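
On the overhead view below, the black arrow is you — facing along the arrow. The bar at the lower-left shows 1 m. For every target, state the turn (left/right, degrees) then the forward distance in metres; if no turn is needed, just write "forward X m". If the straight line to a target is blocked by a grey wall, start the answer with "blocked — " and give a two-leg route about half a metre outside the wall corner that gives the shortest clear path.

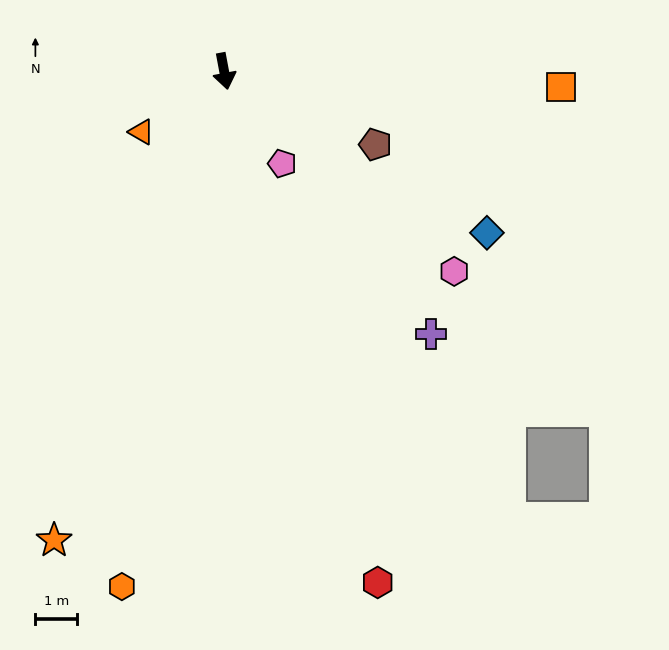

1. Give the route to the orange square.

turn left 77°, forward 8.1 m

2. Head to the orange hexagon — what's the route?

turn right 22°, forward 12.6 m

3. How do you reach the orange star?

turn right 31°, forward 12.0 m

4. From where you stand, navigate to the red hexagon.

turn left 6°, forward 12.8 m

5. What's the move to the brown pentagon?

turn left 54°, forward 4.0 m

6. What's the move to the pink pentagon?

turn left 22°, forward 2.6 m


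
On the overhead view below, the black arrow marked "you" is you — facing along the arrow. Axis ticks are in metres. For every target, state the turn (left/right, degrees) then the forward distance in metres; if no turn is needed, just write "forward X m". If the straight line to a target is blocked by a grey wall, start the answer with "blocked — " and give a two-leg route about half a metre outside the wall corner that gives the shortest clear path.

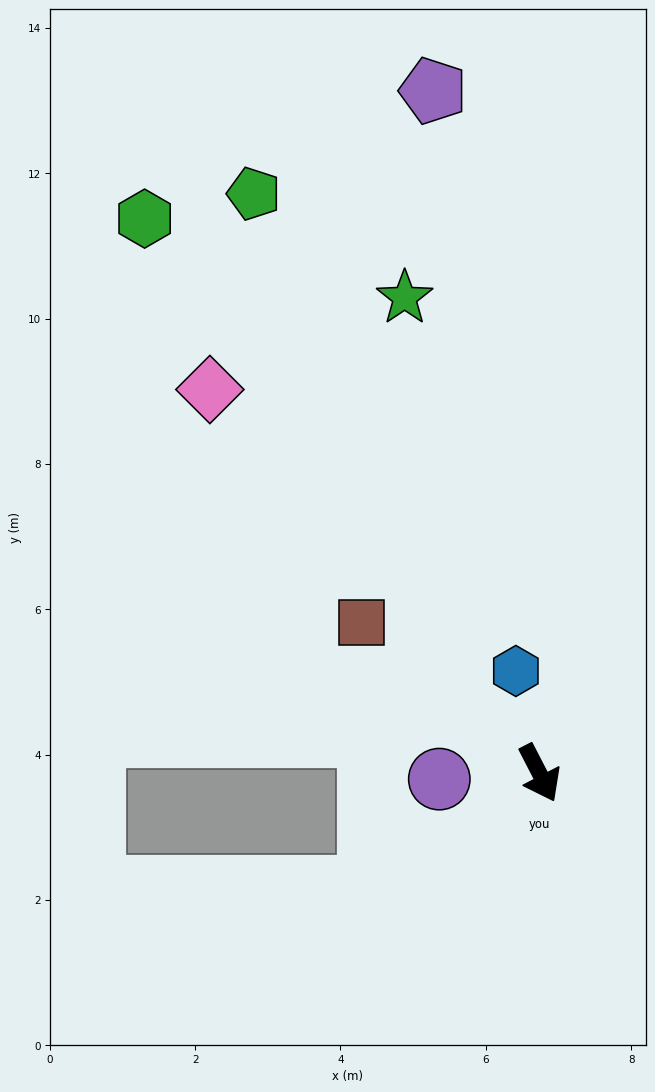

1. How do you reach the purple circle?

turn right 114°, forward 1.4 m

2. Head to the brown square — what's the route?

turn right 158°, forward 3.2 m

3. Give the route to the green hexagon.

turn right 172°, forward 9.4 m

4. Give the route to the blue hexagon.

turn left 166°, forward 1.4 m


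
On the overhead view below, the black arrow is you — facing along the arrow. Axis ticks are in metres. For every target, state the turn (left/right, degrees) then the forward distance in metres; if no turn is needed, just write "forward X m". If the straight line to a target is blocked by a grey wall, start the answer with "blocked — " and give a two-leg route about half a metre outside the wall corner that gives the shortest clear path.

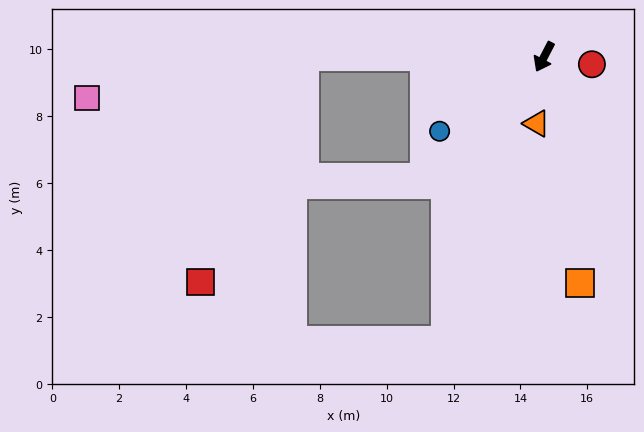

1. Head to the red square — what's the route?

blocked — turn right 62°, forward 7.1 m, then turn left 64°, forward 7.4 m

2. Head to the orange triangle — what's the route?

turn left 21°, forward 2.0 m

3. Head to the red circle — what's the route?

turn left 109°, forward 1.4 m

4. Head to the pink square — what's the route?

blocked — turn right 62°, forward 7.1 m, then turn left 10°, forward 6.6 m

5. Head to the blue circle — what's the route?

turn right 27°, forward 3.8 m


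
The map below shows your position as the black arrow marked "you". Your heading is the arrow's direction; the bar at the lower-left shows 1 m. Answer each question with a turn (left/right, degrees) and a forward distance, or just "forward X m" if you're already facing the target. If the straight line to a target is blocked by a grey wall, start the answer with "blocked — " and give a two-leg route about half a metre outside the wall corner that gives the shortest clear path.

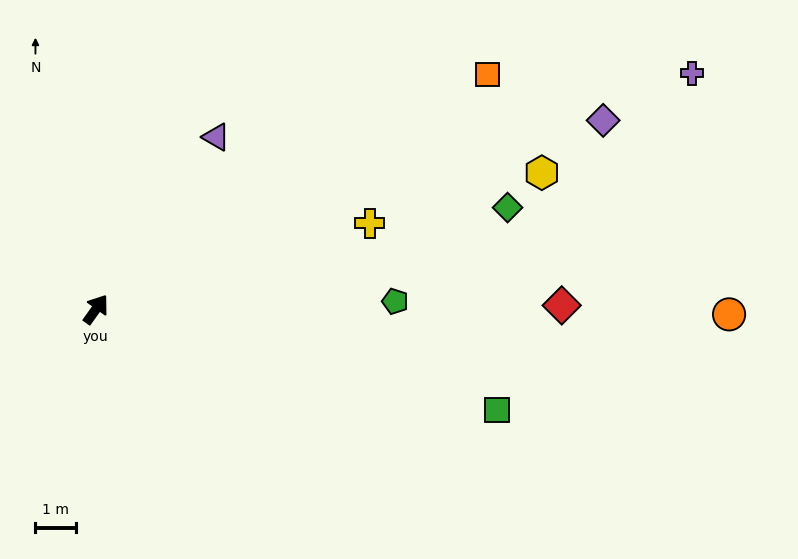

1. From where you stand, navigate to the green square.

turn right 69°, forward 10.2 m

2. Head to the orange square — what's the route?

turn right 24°, forward 11.3 m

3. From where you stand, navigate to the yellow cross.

turn right 37°, forward 7.1 m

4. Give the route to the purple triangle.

forward 5.2 m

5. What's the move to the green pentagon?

turn right 53°, forward 7.4 m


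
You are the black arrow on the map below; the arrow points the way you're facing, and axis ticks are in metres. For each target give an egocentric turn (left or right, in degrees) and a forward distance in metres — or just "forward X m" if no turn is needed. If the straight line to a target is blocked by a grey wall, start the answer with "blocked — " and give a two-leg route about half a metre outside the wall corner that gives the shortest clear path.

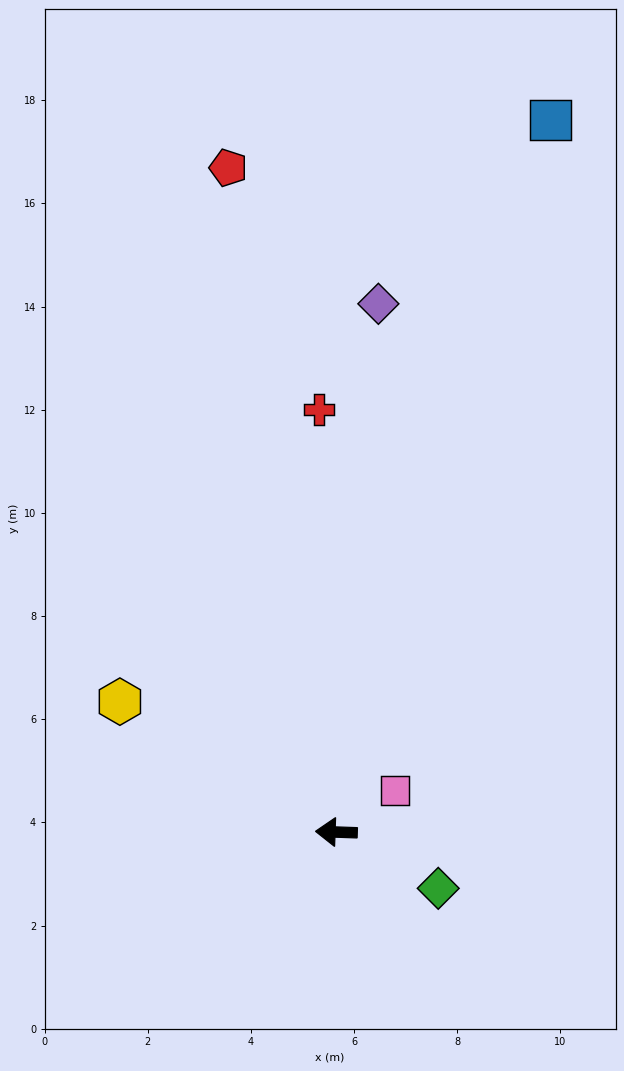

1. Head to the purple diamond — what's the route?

turn right 93°, forward 10.3 m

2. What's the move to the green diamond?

turn left 153°, forward 2.3 m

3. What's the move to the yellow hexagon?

turn right 29°, forward 4.9 m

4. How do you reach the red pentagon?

turn right 79°, forward 13.0 m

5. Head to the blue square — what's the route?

turn right 105°, forward 14.4 m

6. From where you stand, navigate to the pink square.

turn right 143°, forward 1.4 m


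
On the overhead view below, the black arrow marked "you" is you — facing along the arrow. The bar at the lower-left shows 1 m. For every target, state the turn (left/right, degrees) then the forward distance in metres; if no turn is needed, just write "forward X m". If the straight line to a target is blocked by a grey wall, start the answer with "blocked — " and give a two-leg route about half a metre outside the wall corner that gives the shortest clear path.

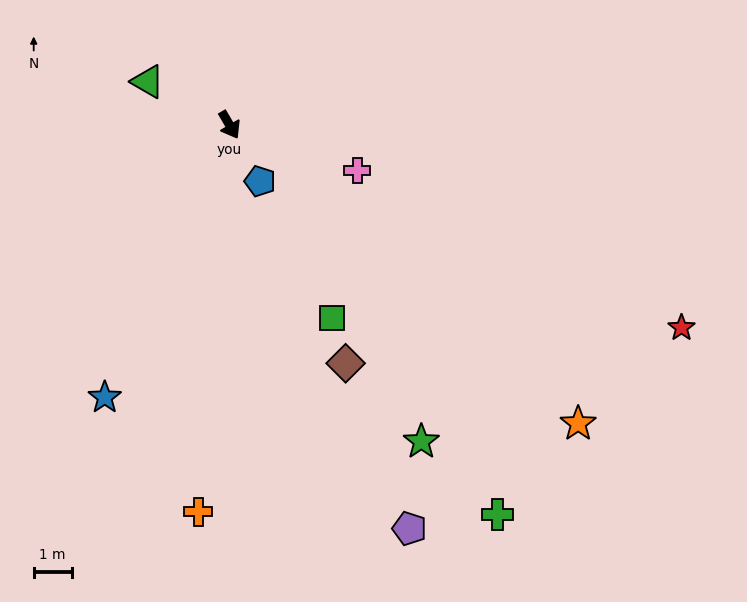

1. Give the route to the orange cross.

turn right 35°, forward 10.2 m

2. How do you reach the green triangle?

turn right 148°, forward 2.4 m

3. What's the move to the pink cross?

turn left 40°, forward 3.6 m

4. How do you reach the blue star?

turn right 55°, forward 7.9 m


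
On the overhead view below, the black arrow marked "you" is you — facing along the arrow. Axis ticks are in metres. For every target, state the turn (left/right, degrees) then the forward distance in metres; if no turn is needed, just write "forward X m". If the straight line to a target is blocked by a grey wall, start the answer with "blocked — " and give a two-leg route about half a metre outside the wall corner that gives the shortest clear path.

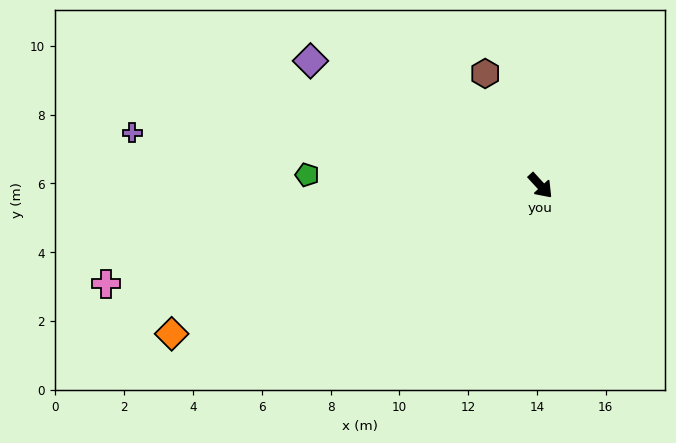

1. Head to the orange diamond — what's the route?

turn right 111°, forward 11.6 m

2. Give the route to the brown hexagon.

turn left 164°, forward 3.6 m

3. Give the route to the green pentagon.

turn right 135°, forward 6.8 m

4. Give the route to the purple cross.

turn right 140°, forward 12.0 m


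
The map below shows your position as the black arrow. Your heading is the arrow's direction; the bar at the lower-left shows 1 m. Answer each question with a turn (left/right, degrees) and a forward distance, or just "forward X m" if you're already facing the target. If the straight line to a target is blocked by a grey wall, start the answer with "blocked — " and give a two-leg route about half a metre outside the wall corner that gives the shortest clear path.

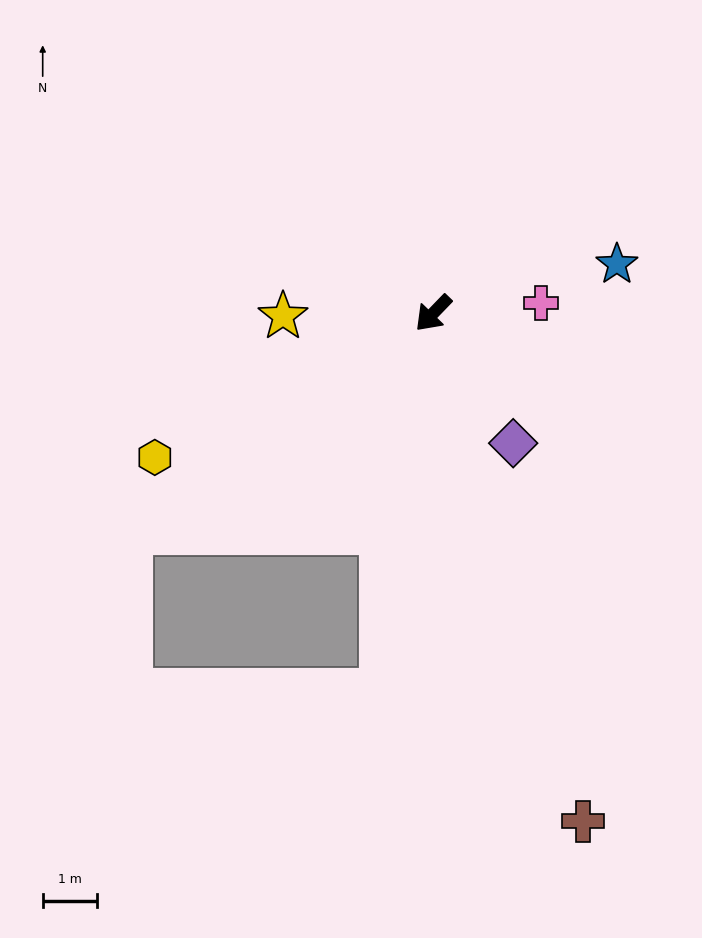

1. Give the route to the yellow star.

turn right 45°, forward 2.7 m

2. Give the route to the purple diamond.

turn left 76°, forward 2.8 m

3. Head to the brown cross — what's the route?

turn left 60°, forward 9.7 m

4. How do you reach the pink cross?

turn left 139°, forward 2.0 m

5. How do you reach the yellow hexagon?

turn right 19°, forward 5.7 m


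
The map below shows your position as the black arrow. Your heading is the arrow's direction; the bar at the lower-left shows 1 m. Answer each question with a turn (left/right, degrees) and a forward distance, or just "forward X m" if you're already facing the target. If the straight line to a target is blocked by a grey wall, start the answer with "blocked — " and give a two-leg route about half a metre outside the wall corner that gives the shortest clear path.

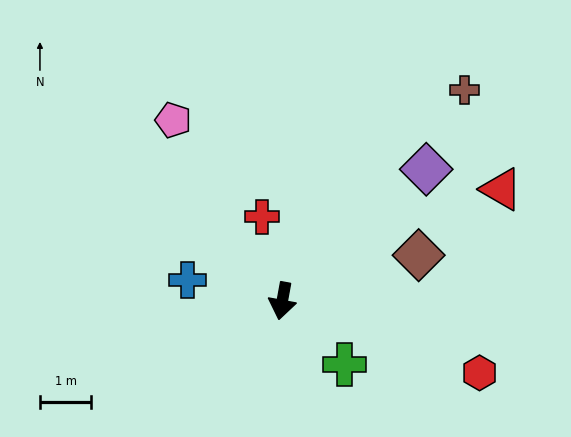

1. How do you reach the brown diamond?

turn left 119°, forward 2.8 m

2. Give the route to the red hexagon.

turn left 80°, forward 4.1 m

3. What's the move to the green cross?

turn left 55°, forward 1.7 m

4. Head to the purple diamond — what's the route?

turn left 143°, forward 3.8 m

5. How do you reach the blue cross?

turn right 92°, forward 1.9 m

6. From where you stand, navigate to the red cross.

turn right 156°, forward 1.7 m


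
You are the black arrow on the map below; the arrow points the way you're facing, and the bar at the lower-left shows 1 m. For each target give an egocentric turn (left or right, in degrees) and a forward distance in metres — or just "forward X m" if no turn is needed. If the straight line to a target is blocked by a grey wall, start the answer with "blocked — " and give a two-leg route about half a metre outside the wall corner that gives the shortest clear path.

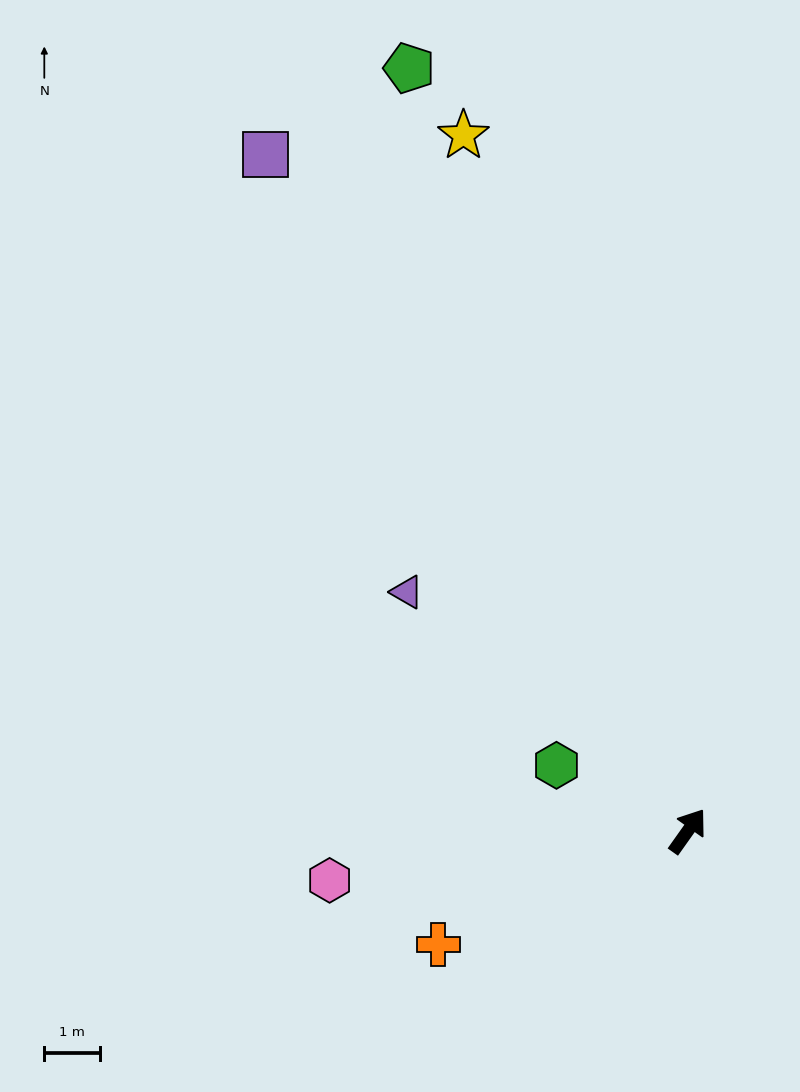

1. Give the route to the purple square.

turn left 67°, forward 14.2 m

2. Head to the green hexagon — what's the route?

turn left 99°, forward 2.6 m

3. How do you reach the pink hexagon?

turn left 133°, forward 6.5 m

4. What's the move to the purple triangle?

turn left 85°, forward 6.6 m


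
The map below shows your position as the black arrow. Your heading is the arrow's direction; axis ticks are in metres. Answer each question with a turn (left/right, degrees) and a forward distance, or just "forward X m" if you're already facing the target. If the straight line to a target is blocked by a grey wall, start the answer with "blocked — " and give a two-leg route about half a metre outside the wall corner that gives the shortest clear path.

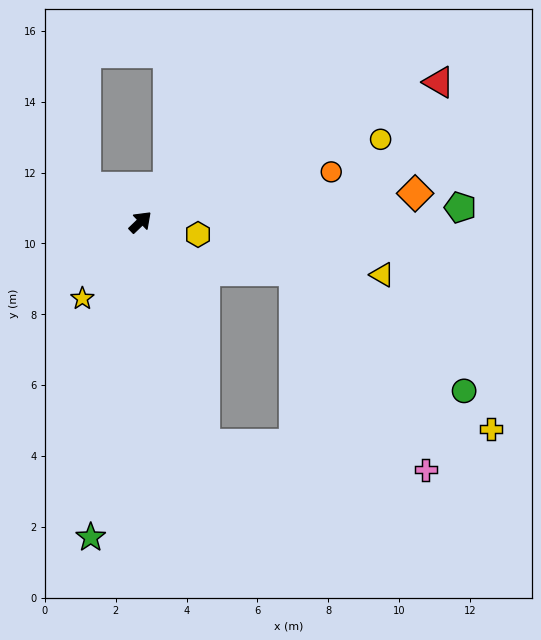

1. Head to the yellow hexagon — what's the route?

turn right 56°, forward 1.7 m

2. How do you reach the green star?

turn right 143°, forward 9.0 m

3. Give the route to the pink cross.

blocked — turn right 117°, forward 6.5 m, then turn left 67°, forward 6.3 m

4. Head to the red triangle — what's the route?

turn right 19°, forward 9.3 m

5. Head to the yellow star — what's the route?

turn right 171°, forward 2.7 m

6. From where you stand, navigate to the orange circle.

turn right 29°, forward 5.6 m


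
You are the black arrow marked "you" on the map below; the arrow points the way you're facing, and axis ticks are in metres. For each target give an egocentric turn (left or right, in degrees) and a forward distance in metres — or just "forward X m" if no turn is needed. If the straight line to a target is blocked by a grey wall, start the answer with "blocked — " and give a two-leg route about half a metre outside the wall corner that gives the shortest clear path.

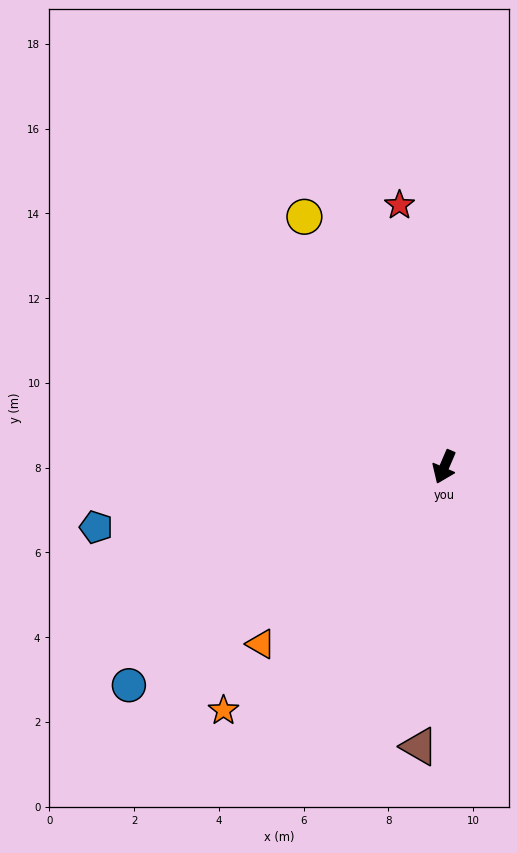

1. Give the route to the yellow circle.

turn right 128°, forward 6.8 m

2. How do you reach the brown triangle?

turn left 18°, forward 6.6 m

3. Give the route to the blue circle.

turn right 32°, forward 9.1 m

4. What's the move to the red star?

turn right 147°, forward 6.3 m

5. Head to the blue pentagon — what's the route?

turn right 57°, forward 8.3 m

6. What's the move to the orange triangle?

turn right 23°, forward 6.0 m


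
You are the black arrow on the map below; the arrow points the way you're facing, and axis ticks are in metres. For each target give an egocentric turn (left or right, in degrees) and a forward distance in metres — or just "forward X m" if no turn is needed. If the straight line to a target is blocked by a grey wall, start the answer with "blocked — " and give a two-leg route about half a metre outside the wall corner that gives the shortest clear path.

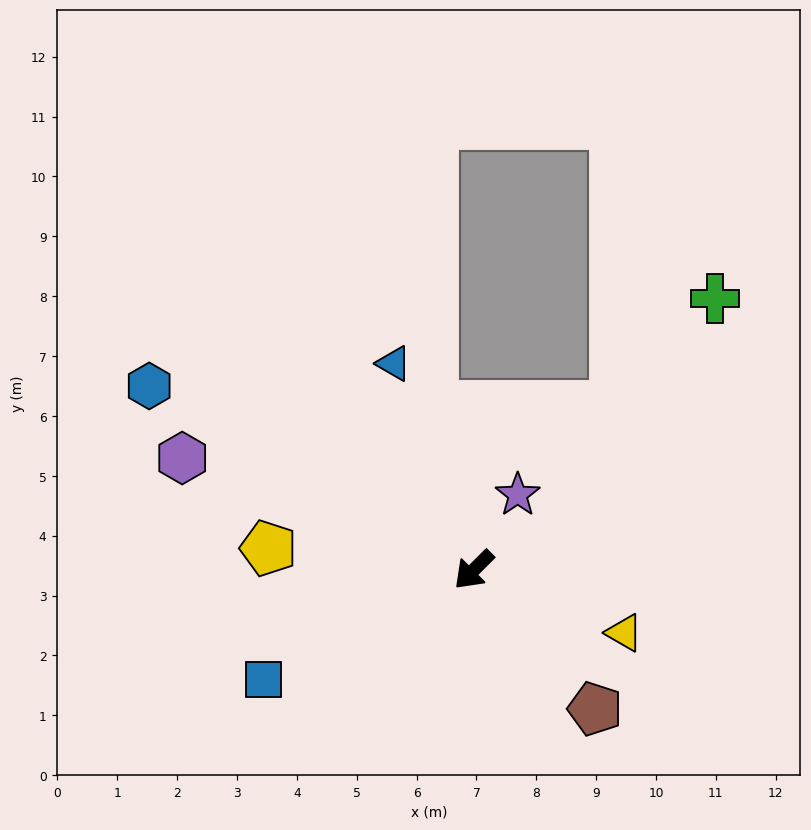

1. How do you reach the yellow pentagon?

turn right 51°, forward 3.4 m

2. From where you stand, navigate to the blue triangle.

turn right 114°, forward 3.7 m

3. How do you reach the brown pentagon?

turn left 86°, forward 3.1 m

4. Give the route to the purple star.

turn right 165°, forward 1.5 m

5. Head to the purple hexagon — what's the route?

turn right 66°, forward 5.2 m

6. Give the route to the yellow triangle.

turn left 112°, forward 2.7 m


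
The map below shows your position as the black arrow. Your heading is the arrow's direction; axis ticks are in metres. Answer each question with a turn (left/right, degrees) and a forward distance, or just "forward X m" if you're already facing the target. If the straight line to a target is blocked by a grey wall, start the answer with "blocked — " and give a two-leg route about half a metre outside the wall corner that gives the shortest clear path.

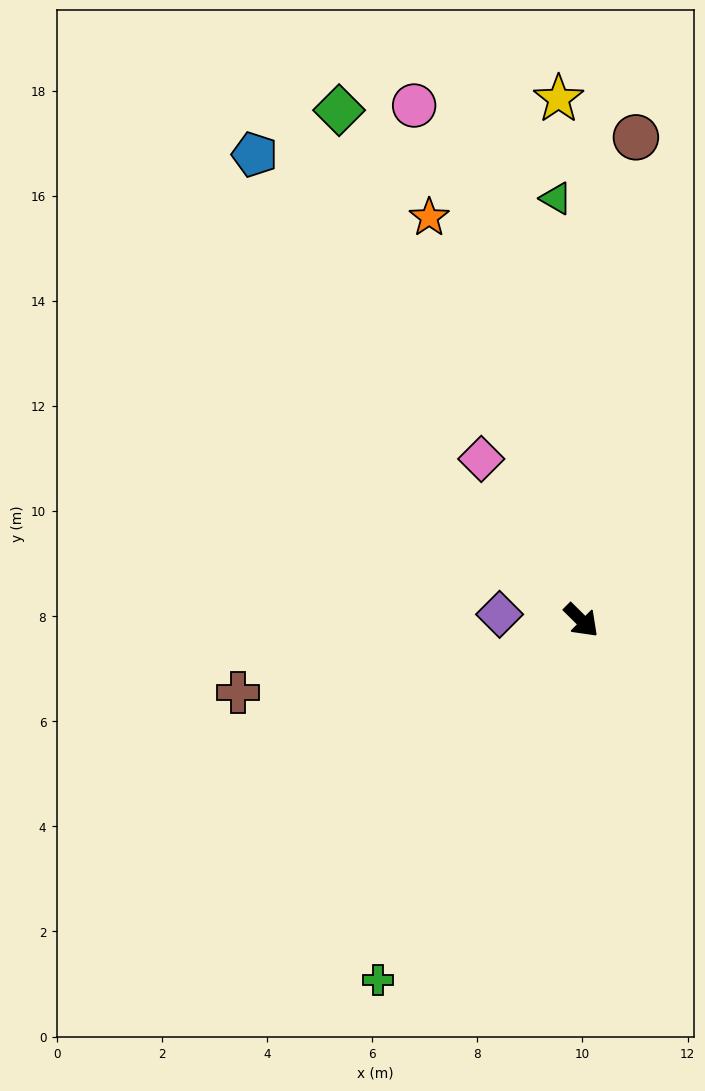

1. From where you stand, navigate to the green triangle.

turn left 138°, forward 8.0 m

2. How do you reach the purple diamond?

turn right 140°, forward 1.6 m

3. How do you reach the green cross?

turn right 75°, forward 7.9 m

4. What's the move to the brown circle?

turn left 128°, forward 9.2 m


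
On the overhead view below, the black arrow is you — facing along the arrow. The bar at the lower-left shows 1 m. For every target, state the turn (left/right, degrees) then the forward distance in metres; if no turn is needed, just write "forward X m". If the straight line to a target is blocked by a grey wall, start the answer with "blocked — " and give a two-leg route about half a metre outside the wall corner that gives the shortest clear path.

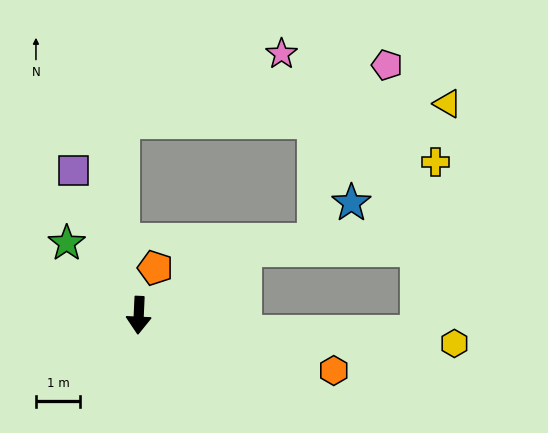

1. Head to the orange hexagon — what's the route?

turn left 77°, forward 4.6 m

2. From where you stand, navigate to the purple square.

turn right 153°, forward 3.6 m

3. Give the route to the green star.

turn right 132°, forward 2.3 m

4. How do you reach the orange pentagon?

turn left 163°, forward 1.1 m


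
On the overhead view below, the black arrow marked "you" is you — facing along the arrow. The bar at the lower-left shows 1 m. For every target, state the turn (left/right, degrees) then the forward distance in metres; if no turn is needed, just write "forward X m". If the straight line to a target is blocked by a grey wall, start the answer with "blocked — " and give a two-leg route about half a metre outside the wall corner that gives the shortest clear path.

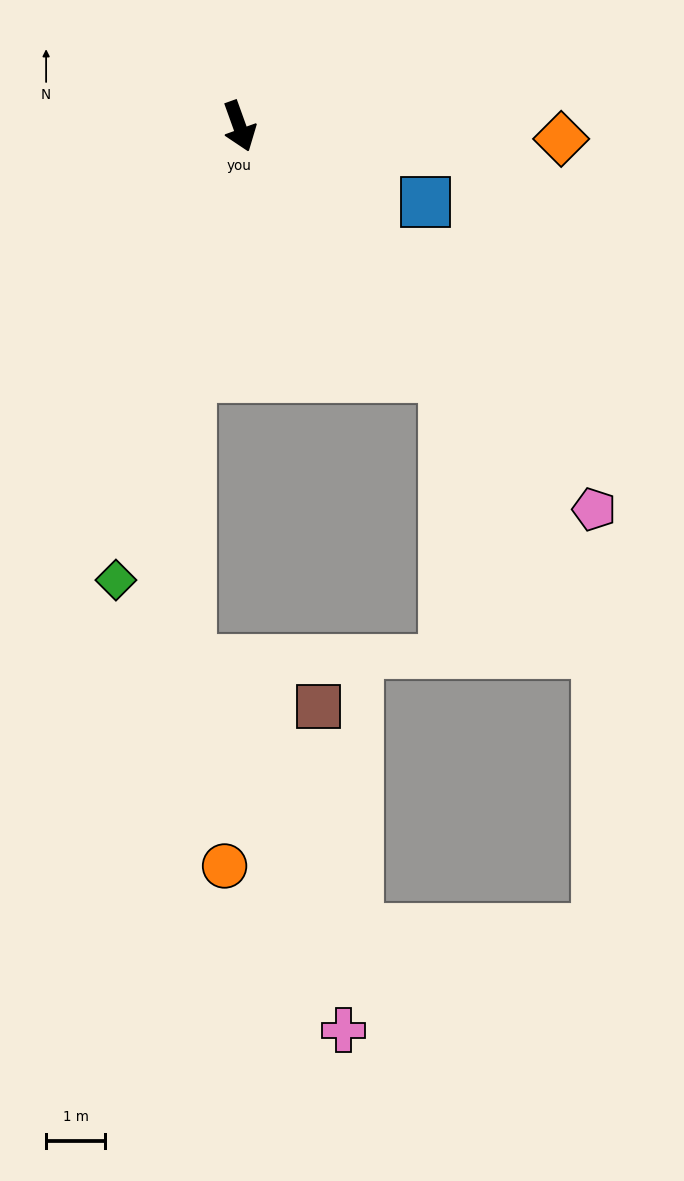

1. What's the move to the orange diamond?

turn left 68°, forward 5.5 m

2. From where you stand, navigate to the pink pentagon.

turn left 23°, forward 8.9 m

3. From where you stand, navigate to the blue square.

turn left 48°, forward 3.4 m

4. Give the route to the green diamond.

turn right 35°, forward 8.0 m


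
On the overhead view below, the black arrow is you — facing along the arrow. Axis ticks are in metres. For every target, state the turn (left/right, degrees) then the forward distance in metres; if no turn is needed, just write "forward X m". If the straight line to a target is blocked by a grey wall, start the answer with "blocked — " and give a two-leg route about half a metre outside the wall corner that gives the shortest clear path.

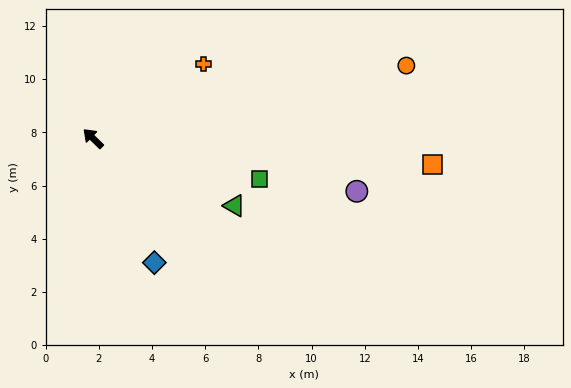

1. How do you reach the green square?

turn right 149°, forward 6.5 m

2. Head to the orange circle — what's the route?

turn right 123°, forward 12.1 m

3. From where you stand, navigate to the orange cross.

turn right 102°, forward 5.0 m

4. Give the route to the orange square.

turn right 140°, forward 12.8 m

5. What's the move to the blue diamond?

turn left 161°, forward 5.2 m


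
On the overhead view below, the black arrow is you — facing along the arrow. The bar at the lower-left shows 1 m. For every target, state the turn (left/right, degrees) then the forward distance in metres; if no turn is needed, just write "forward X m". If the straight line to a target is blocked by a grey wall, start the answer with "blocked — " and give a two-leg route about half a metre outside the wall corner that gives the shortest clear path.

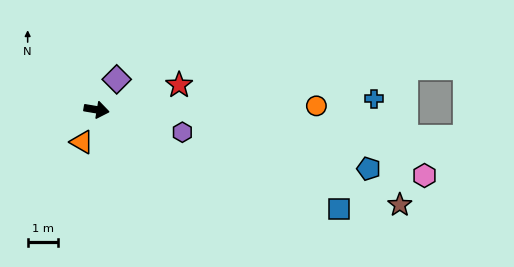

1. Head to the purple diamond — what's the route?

turn left 66°, forward 1.2 m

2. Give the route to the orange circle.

turn left 11°, forward 7.1 m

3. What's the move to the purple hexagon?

turn right 5°, forward 2.9 m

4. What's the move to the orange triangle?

turn right 105°, forward 1.2 m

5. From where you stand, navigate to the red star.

turn left 26°, forward 2.8 m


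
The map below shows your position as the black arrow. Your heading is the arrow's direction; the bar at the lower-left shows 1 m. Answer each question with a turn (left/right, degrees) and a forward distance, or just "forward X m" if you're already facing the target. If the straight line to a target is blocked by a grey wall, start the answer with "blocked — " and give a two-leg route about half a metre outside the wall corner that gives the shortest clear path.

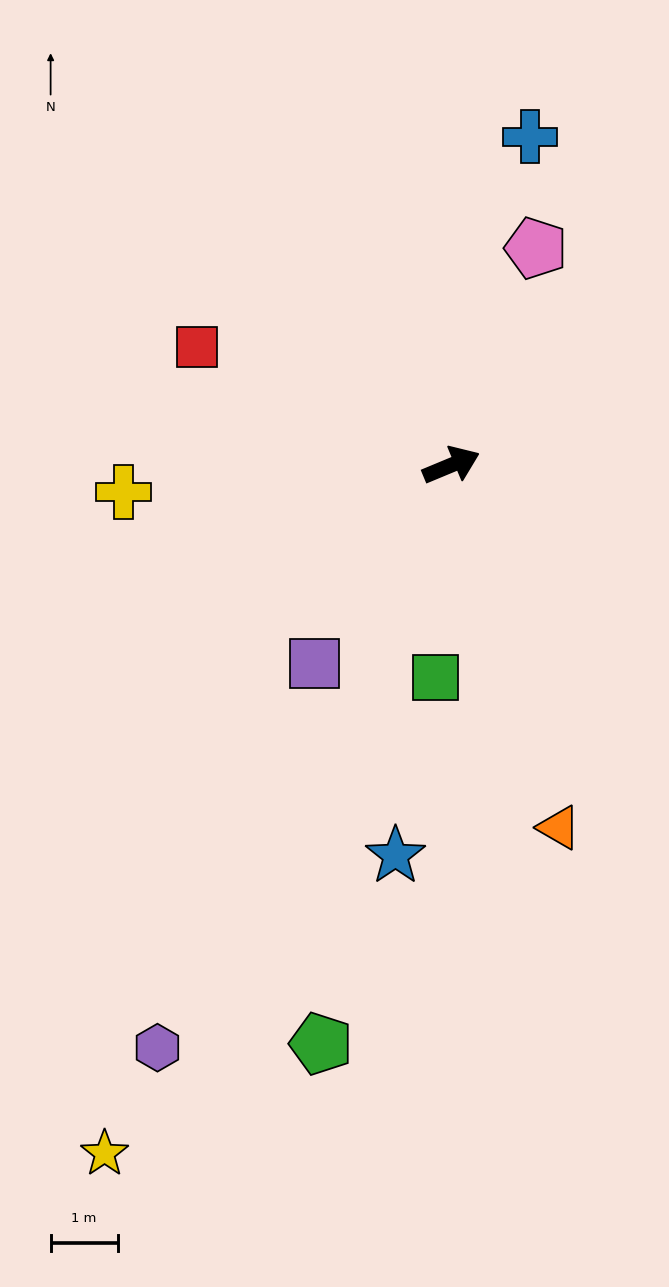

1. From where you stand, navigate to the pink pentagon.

turn left 46°, forward 3.5 m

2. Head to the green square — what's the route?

turn right 117°, forward 3.2 m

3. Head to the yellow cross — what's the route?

turn left 162°, forward 4.9 m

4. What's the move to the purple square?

turn right 147°, forward 3.6 m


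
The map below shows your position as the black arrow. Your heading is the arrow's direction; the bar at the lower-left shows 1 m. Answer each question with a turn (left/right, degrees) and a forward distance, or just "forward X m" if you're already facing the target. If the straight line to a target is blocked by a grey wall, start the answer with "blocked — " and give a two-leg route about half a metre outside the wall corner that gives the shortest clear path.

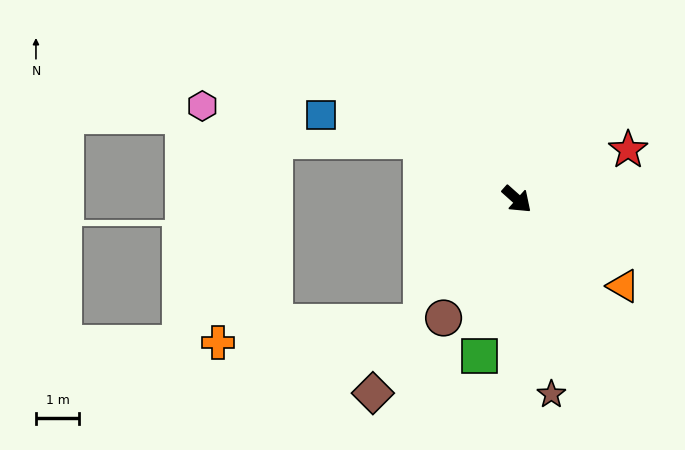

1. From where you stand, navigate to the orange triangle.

turn left 3°, forward 3.2 m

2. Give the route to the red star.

turn left 66°, forward 2.8 m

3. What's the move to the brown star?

turn right 38°, forward 4.6 m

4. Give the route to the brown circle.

turn right 80°, forward 3.2 m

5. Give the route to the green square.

turn right 62°, forward 3.7 m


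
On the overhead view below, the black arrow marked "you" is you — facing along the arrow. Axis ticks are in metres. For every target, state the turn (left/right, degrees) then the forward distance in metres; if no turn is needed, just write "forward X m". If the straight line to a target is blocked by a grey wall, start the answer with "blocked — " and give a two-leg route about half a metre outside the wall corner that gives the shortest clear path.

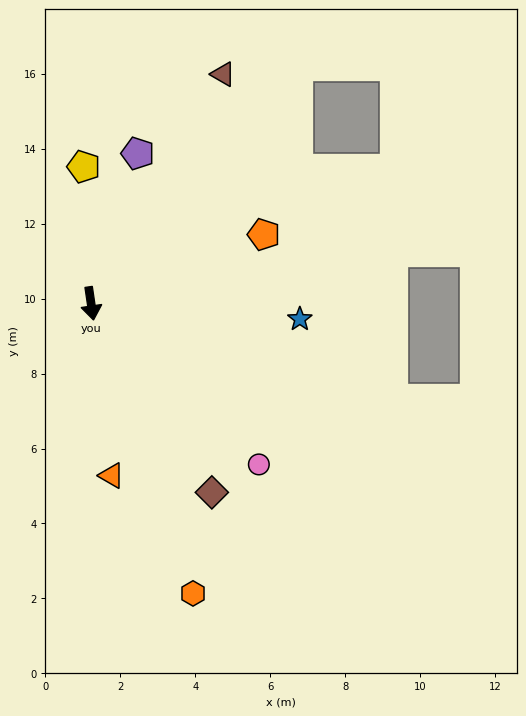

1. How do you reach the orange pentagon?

turn left 103°, forward 5.0 m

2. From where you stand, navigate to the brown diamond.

turn left 24°, forward 6.0 m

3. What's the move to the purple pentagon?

turn left 154°, forward 4.2 m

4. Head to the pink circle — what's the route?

turn left 38°, forward 6.2 m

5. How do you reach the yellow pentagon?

turn left 175°, forward 3.7 m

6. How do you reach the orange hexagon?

turn left 11°, forward 8.2 m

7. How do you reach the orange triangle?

forward 4.6 m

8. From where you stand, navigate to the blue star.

turn left 77°, forward 5.6 m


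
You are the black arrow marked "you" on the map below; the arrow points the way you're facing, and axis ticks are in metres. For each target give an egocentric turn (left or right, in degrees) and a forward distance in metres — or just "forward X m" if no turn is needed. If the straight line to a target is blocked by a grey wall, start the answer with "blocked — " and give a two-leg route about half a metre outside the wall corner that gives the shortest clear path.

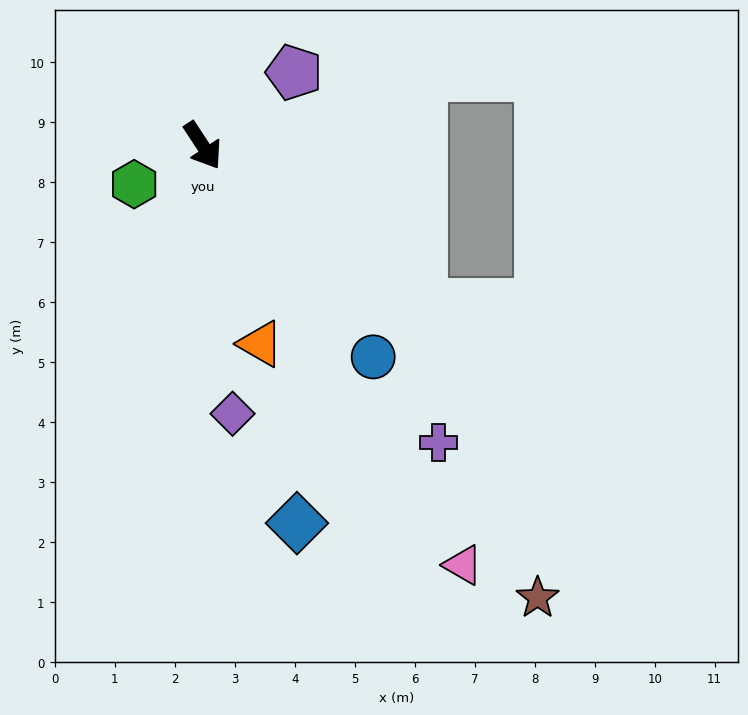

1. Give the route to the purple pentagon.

turn left 95°, forward 2.0 m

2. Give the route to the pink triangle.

forward 8.2 m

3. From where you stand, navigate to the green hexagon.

turn right 94°, forward 1.3 m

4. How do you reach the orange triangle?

turn right 17°, forward 3.4 m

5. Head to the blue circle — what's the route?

turn left 6°, forward 4.5 m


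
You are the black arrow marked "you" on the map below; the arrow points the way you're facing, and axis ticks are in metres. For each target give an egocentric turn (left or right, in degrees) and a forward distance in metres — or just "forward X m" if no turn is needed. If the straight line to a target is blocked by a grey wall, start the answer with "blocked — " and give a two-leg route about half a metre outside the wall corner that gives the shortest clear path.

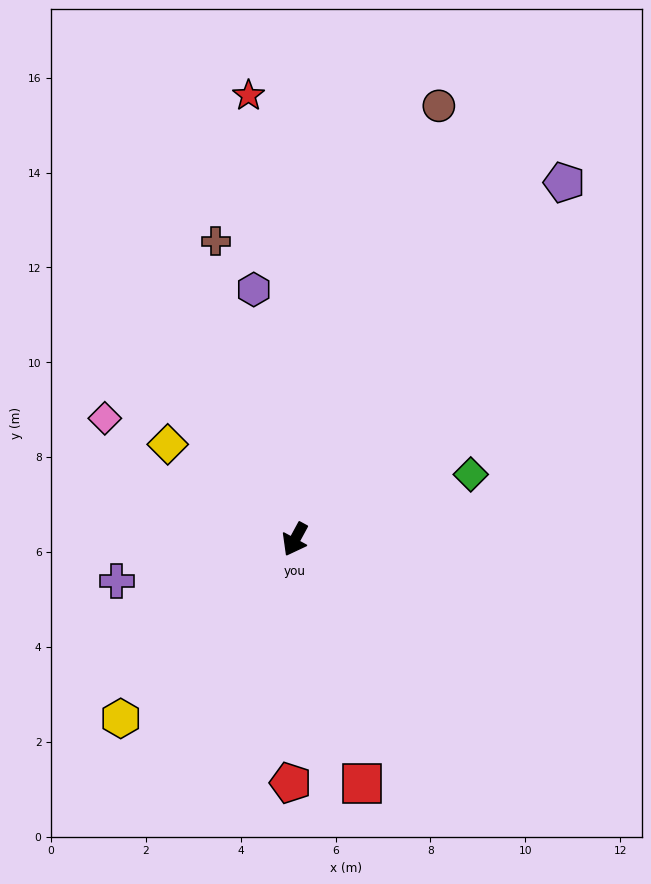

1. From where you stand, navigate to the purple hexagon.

turn right 142°, forward 5.3 m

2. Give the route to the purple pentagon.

turn left 171°, forward 9.4 m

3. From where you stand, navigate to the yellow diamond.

turn right 98°, forward 3.3 m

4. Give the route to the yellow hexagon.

turn right 16°, forward 5.3 m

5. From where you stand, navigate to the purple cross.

turn right 48°, forward 3.9 m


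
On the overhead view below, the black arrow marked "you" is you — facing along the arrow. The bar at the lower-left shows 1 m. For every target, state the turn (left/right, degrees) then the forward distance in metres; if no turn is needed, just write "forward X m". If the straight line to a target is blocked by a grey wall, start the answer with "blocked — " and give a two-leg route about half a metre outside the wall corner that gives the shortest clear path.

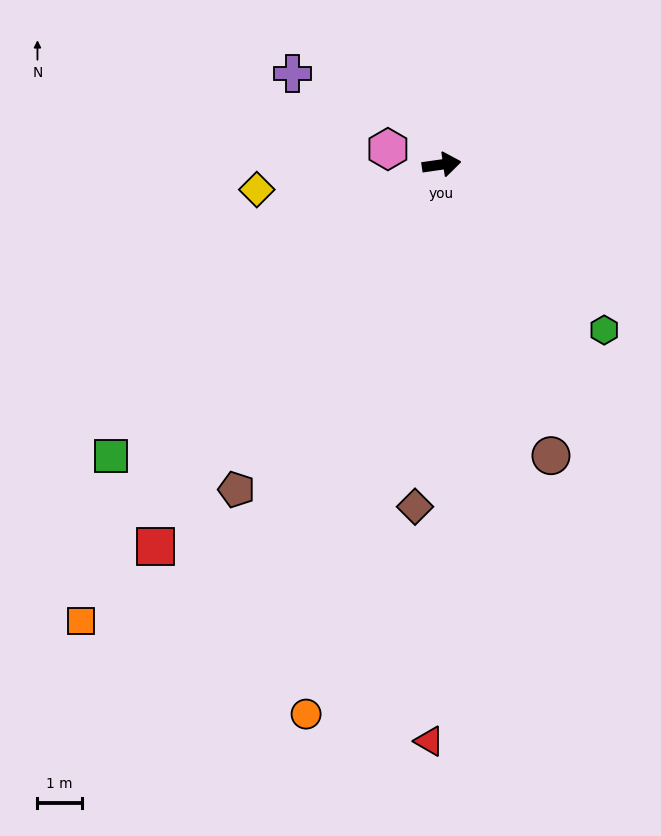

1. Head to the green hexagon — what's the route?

turn right 54°, forward 5.3 m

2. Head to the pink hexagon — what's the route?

turn left 156°, forward 1.3 m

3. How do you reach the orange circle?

turn right 112°, forward 12.8 m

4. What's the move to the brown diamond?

turn right 103°, forward 7.8 m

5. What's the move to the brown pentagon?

turn right 130°, forward 8.7 m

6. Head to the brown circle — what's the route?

turn right 78°, forward 7.0 m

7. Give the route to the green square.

turn right 147°, forward 10.0 m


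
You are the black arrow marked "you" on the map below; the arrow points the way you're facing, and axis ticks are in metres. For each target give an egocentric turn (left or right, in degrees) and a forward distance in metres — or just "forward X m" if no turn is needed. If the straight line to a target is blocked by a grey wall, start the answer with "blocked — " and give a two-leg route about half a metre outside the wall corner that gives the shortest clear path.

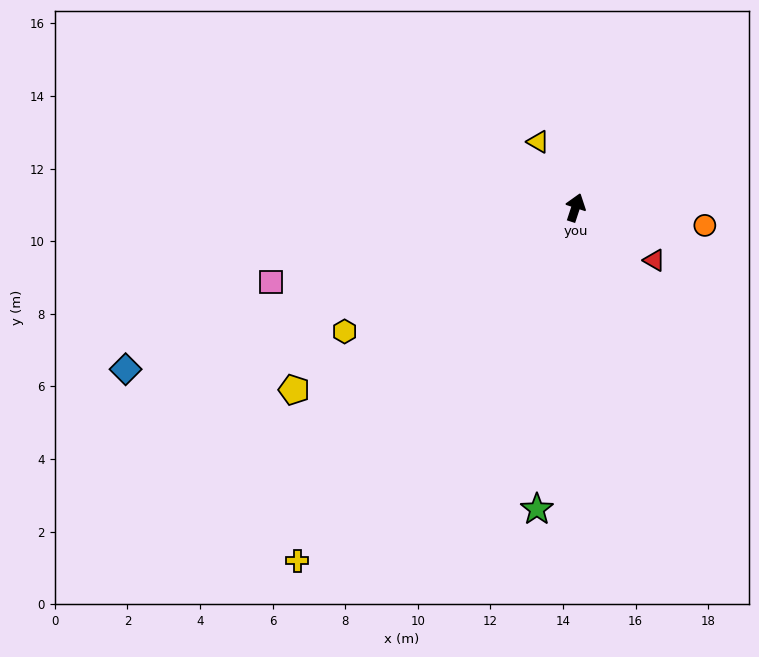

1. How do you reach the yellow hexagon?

turn left 136°, forward 7.2 m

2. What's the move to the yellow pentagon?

turn left 141°, forward 9.2 m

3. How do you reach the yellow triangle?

turn left 48°, forward 2.1 m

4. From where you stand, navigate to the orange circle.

turn right 80°, forward 3.6 m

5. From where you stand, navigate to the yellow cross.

turn left 160°, forward 12.4 m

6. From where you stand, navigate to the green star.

turn right 169°, forward 8.4 m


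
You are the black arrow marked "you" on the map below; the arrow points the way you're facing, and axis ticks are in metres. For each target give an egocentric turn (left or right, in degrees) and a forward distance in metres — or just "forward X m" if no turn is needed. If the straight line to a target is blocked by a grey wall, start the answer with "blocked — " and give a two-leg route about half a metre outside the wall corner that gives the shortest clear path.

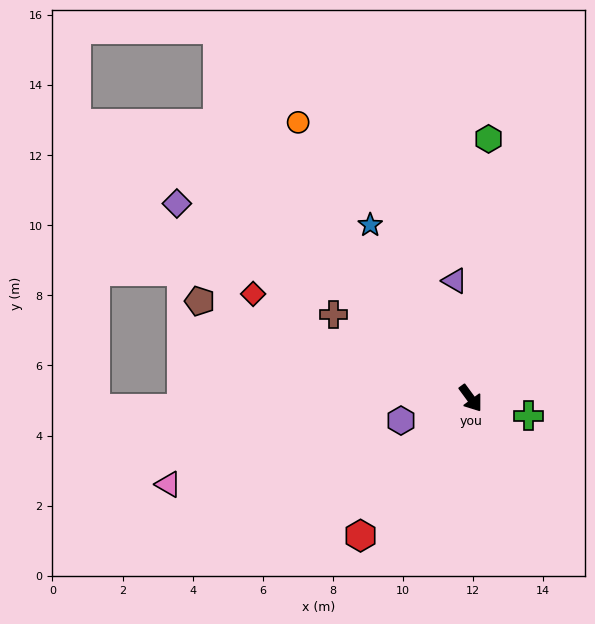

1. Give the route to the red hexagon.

turn right 75°, forward 5.0 m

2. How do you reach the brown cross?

turn right 158°, forward 4.6 m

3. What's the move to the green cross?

turn left 37°, forward 1.7 m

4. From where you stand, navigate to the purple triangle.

turn left 151°, forward 3.4 m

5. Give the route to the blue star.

turn left 174°, forward 5.7 m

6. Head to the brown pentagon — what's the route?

turn right 146°, forward 8.2 m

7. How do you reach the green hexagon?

turn left 140°, forward 7.4 m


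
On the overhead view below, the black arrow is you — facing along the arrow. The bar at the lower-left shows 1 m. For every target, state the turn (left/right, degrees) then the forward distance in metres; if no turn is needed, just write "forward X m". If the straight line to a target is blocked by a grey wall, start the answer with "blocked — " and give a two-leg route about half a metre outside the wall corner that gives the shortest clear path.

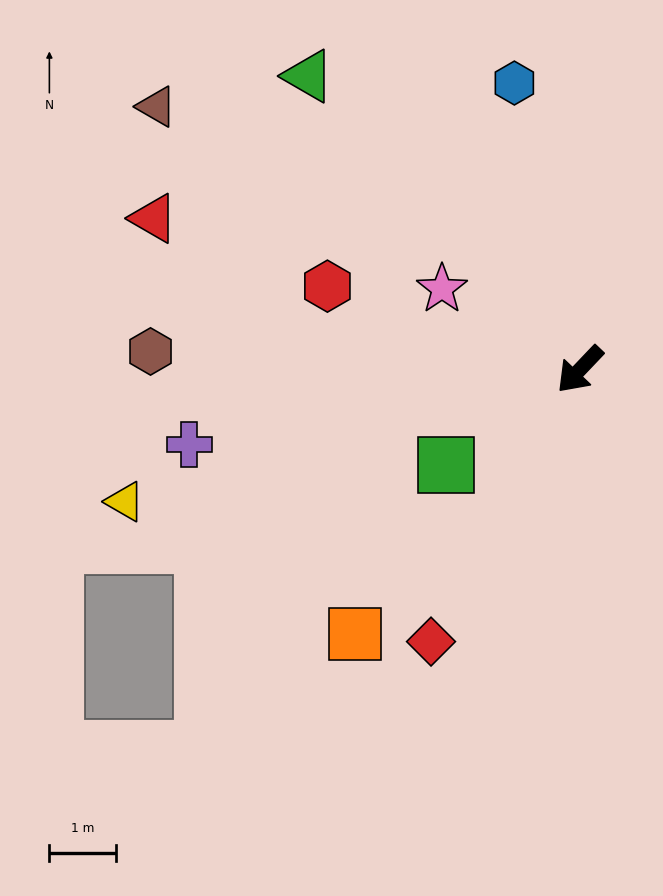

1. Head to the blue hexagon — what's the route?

turn right 124°, forward 4.4 m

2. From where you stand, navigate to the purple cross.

turn right 36°, forward 6.0 m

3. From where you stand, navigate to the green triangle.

turn right 94°, forward 6.0 m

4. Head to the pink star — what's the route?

turn right 77°, forward 2.4 m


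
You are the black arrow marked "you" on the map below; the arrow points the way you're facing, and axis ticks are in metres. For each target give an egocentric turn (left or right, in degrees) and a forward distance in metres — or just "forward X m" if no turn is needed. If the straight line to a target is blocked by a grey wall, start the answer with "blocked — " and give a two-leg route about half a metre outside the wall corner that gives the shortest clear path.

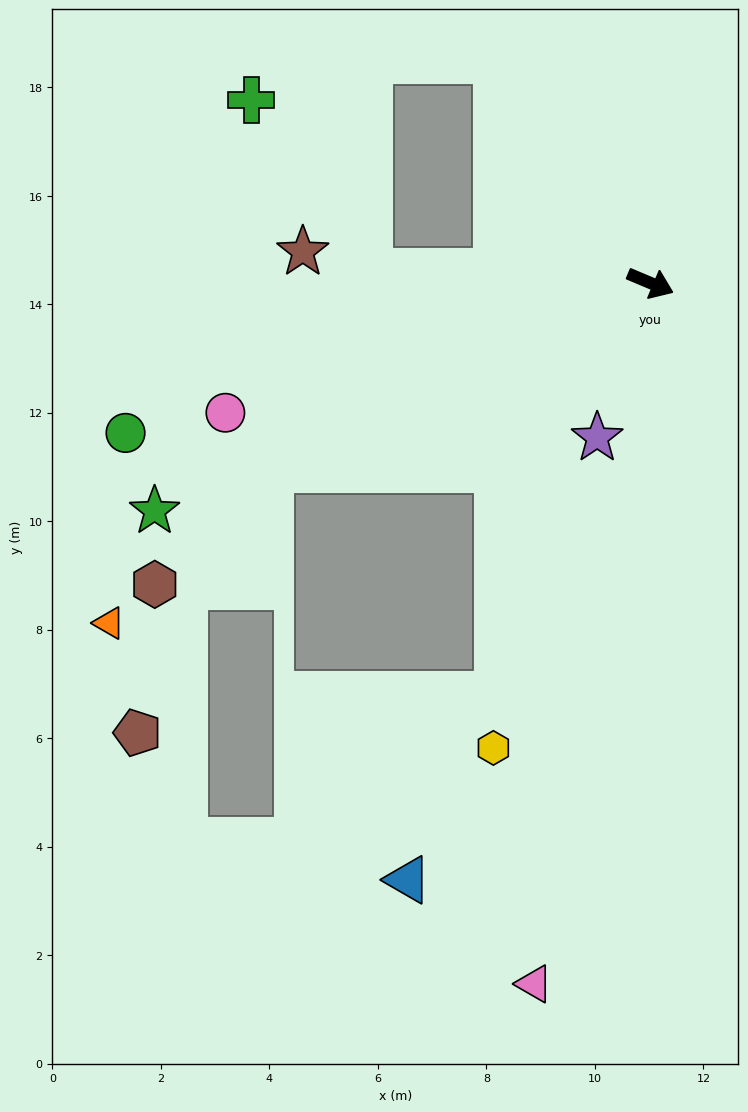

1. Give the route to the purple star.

turn right 86°, forward 3.0 m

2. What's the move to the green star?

turn right 132°, forward 10.1 m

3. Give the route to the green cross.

blocked — turn right 160°, forward 5.2 m, then turn right 52°, forward 3.8 m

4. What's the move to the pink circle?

turn right 140°, forward 8.2 m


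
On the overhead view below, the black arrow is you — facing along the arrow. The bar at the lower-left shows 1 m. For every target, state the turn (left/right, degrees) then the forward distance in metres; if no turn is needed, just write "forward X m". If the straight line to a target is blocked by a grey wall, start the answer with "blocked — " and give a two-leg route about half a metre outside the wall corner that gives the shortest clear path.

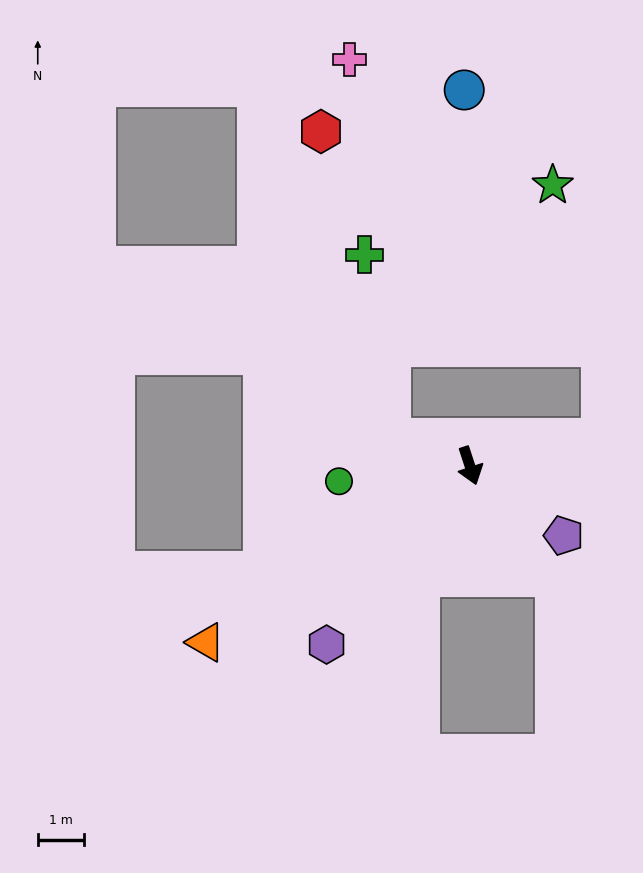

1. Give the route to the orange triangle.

turn right 74°, forward 6.8 m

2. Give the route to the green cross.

blocked — turn right 128°, forward 1.8 m, then turn right 62°, forward 4.0 m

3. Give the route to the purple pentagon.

turn left 35°, forward 2.5 m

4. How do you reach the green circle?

turn right 101°, forward 2.8 m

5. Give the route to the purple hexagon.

turn right 57°, forward 4.9 m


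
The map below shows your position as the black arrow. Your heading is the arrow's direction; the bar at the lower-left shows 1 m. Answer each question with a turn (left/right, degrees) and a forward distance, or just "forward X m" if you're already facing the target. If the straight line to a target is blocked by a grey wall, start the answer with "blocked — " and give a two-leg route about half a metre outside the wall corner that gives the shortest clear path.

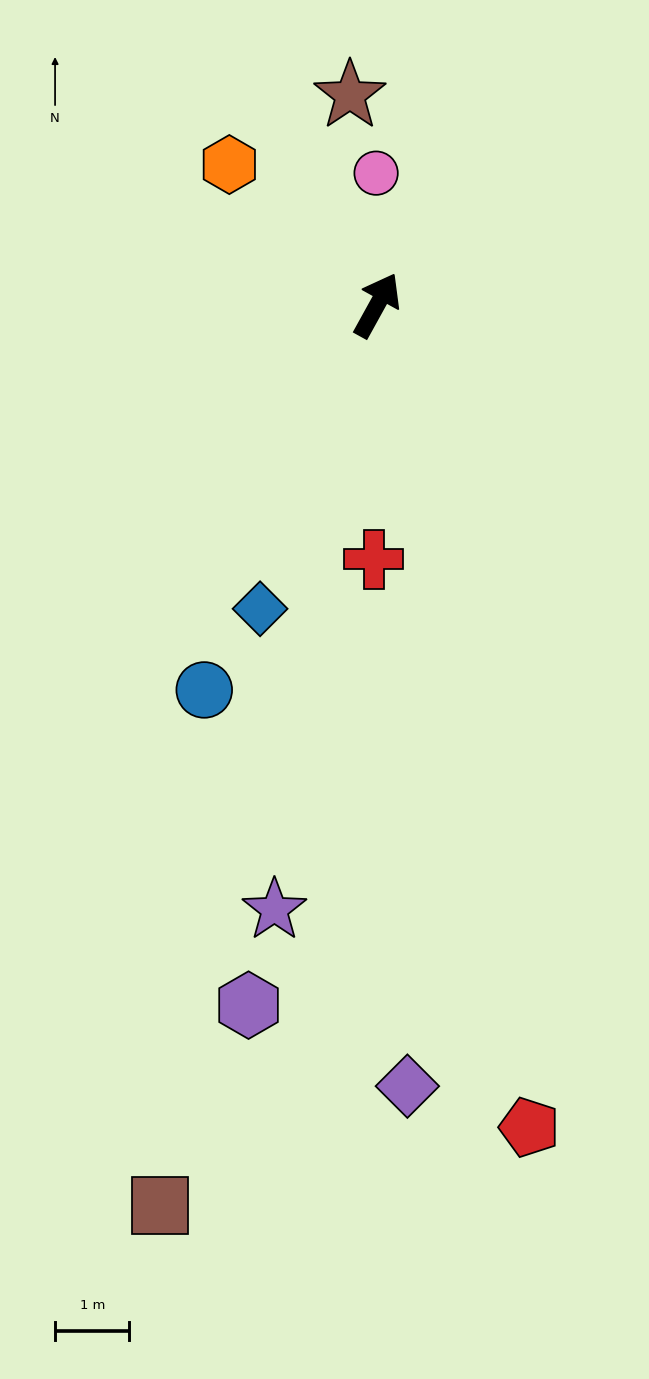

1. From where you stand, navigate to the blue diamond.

turn right 172°, forward 4.4 m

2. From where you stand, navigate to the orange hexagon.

turn left 75°, forward 2.7 m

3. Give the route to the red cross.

turn right 152°, forward 3.4 m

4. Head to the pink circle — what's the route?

turn left 29°, forward 1.8 m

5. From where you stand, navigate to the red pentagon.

turn right 141°, forward 11.3 m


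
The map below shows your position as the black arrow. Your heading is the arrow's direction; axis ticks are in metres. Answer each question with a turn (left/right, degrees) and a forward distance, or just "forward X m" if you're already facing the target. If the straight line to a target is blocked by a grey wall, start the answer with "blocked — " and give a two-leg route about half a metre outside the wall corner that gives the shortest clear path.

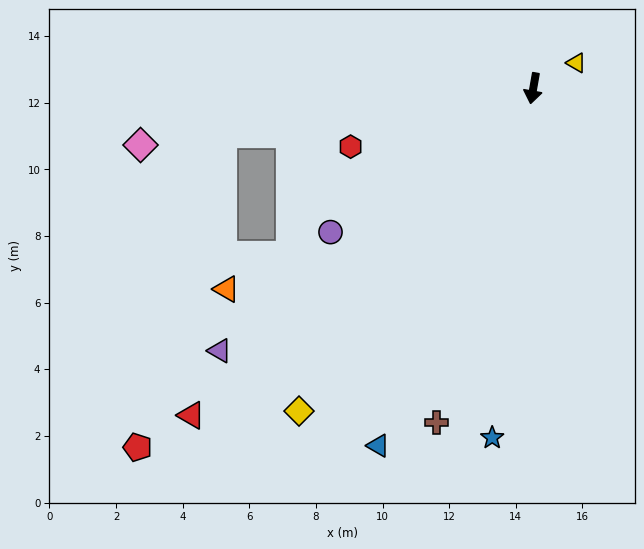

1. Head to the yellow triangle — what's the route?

turn left 131°, forward 1.5 m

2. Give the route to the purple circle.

turn right 45°, forward 7.5 m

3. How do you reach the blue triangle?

turn right 14°, forward 11.7 m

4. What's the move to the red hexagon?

turn right 62°, forward 5.8 m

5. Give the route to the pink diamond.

turn right 72°, forward 11.9 m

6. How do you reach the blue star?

turn left 3°, forward 10.6 m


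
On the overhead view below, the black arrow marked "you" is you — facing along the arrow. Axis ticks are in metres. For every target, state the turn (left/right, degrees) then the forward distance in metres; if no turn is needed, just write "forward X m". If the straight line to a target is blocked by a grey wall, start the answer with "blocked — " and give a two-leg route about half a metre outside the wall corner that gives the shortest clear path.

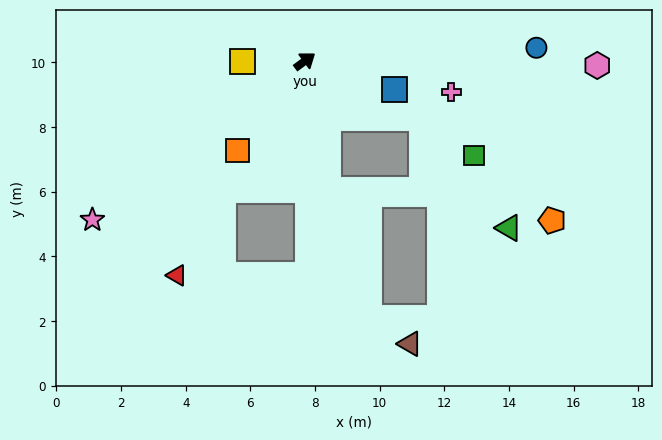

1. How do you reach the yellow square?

turn left 144°, forward 1.9 m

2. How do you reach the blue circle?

turn right 33°, forward 7.2 m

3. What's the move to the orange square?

turn right 163°, forward 3.5 m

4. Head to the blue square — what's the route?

turn right 54°, forward 2.9 m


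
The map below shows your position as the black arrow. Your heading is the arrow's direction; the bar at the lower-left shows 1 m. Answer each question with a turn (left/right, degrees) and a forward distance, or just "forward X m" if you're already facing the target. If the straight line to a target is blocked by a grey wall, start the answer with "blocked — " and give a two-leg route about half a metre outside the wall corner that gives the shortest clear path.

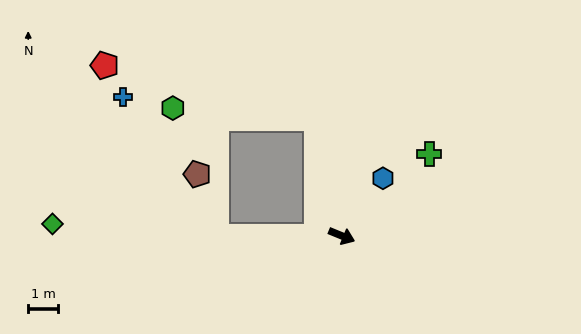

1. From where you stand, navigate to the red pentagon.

blocked — turn left 124°, forward 4.0 m, then turn left 64°, forward 7.3 m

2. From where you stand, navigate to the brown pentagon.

blocked — turn right 158°, forward 4.2 m, then turn right 72°, forward 2.2 m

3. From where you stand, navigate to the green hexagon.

blocked — turn left 124°, forward 4.0 m, then turn left 74°, forward 4.8 m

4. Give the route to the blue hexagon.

turn left 77°, forward 2.4 m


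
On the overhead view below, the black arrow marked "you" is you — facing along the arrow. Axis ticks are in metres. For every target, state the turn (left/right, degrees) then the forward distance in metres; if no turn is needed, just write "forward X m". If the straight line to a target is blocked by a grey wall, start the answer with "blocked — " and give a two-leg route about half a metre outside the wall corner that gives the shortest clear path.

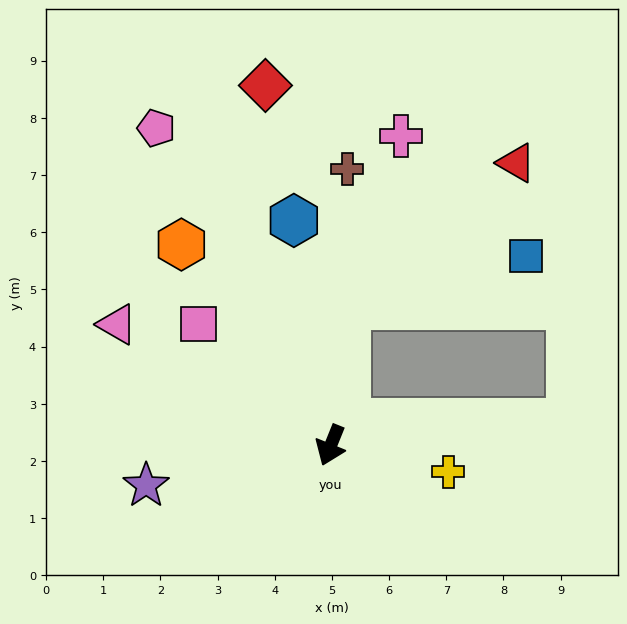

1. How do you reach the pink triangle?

turn right 98°, forward 4.3 m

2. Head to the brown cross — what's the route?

turn right 161°, forward 4.8 m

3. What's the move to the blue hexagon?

turn right 149°, forward 4.0 m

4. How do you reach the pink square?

turn right 111°, forward 3.1 m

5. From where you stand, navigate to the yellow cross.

turn left 99°, forward 2.1 m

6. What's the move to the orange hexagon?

turn right 121°, forward 4.4 m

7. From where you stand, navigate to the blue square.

blocked — turn right 164°, forward 2.5 m, then turn right 69°, forward 3.3 m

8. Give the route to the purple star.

turn right 56°, forward 3.3 m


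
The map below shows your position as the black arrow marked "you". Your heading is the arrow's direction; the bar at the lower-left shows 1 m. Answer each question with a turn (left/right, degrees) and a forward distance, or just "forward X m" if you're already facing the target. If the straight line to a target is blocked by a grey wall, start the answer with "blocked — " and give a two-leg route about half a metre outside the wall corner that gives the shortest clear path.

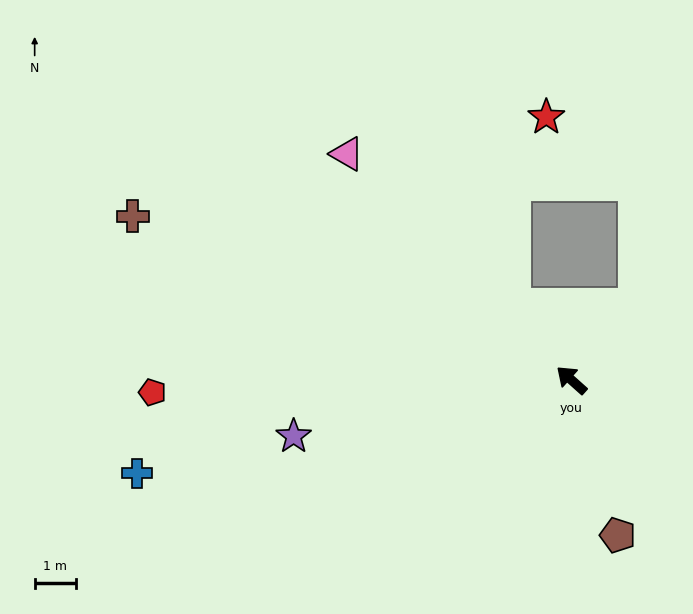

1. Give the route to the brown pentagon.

turn left 148°, forward 3.9 m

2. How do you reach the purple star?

turn left 53°, forward 6.9 m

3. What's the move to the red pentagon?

turn left 43°, forward 10.2 m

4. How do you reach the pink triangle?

turn right 3°, forward 7.7 m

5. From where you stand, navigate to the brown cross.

turn left 21°, forward 11.4 m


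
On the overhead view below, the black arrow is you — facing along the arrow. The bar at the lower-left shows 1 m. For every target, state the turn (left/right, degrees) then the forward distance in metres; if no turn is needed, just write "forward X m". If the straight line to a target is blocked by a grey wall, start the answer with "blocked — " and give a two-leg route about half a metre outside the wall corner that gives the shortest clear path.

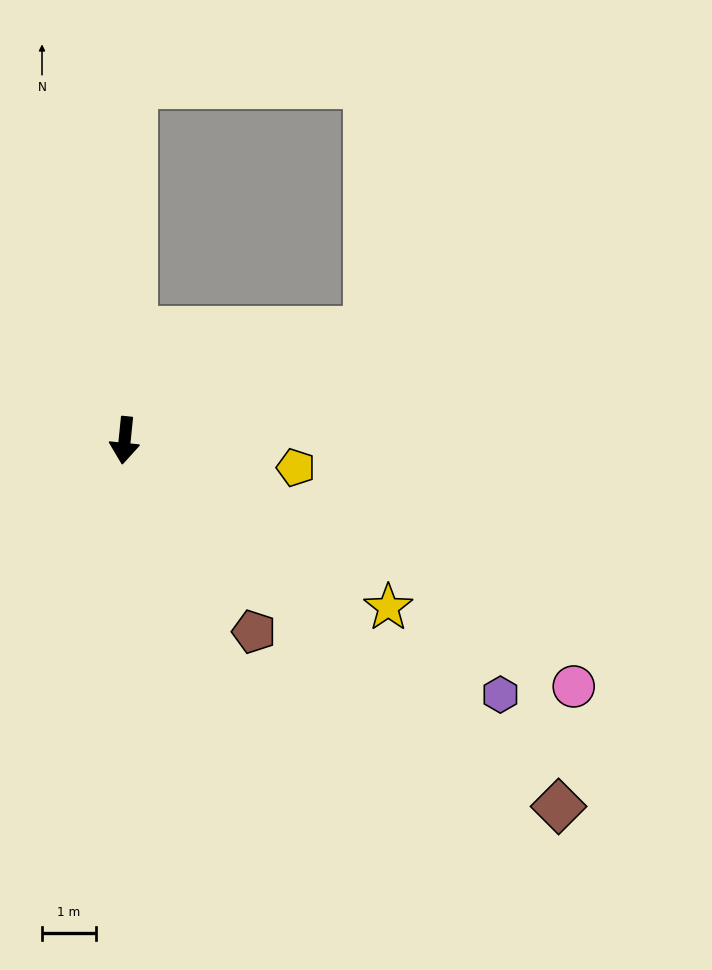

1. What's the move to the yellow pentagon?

turn left 87°, forward 3.2 m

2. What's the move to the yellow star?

turn left 63°, forward 5.8 m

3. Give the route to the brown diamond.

turn left 56°, forward 10.5 m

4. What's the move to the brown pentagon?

turn left 40°, forward 4.3 m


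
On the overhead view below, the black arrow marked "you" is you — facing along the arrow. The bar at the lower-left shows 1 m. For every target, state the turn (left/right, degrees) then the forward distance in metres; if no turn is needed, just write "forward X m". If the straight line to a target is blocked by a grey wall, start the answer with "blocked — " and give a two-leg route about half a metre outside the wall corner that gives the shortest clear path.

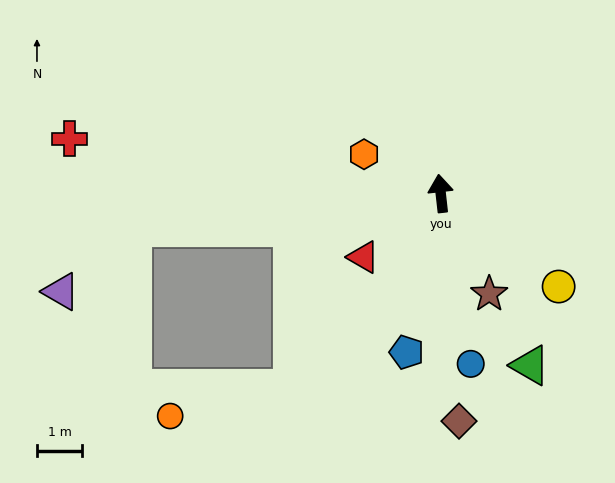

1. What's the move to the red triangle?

turn left 123°, forward 2.2 m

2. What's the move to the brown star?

turn right 161°, forward 2.5 m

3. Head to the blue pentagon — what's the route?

turn left 161°, forward 3.6 m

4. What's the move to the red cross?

turn left 75°, forward 8.3 m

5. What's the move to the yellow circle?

turn right 135°, forward 3.3 m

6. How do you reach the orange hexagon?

turn left 57°, forward 1.9 m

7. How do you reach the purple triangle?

blocked — turn left 90°, forward 6.9 m, then turn left 36°, forward 2.1 m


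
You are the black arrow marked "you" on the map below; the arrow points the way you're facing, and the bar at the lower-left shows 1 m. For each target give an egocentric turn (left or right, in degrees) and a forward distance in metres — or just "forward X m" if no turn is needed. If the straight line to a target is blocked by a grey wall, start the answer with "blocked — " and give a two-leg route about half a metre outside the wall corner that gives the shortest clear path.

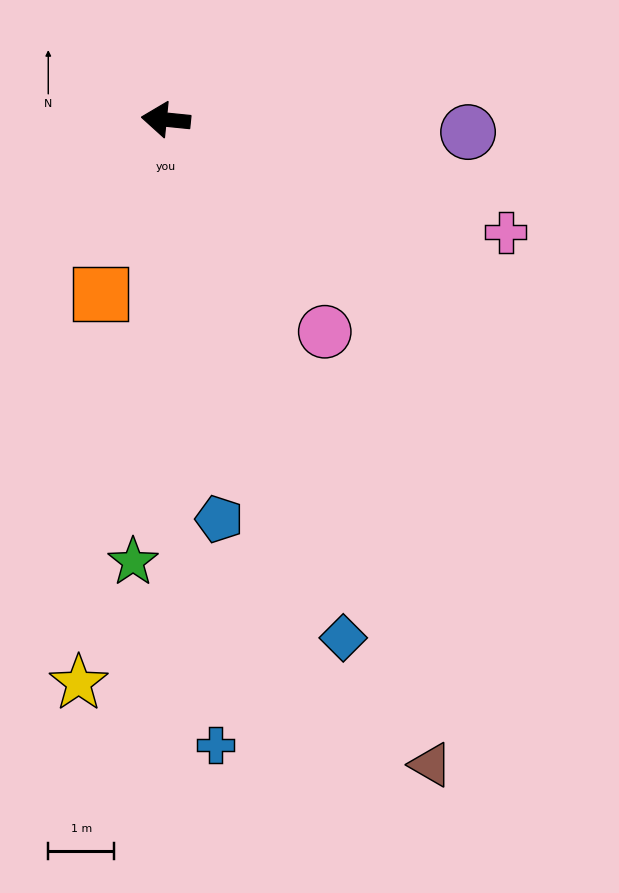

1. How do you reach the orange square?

turn left 75°, forward 2.8 m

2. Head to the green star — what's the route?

turn left 92°, forward 6.7 m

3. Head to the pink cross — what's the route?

turn left 167°, forward 5.4 m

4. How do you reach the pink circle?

turn left 133°, forward 4.0 m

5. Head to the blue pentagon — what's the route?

turn left 103°, forward 6.1 m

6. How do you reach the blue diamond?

turn left 115°, forward 8.3 m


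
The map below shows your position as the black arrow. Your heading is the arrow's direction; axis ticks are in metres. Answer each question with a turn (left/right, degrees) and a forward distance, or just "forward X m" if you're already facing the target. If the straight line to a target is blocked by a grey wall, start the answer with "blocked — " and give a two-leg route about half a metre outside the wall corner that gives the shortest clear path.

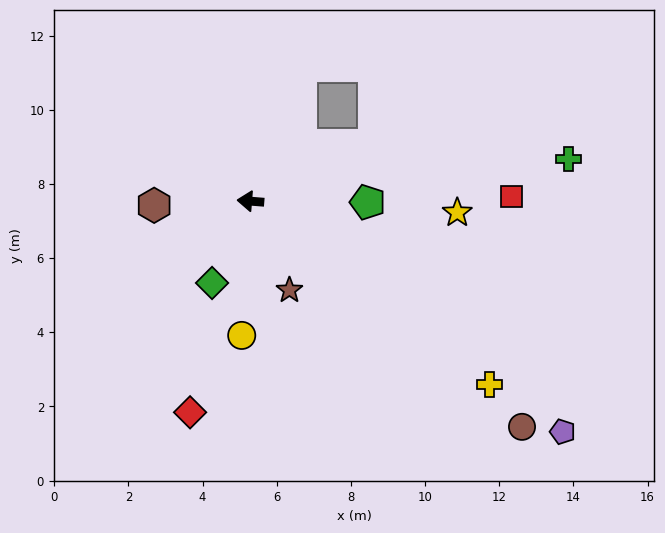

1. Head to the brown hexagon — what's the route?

turn left 7°, forward 2.6 m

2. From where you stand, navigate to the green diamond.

turn left 69°, forward 2.4 m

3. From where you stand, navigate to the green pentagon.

turn right 176°, forward 3.2 m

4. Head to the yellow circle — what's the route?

turn left 91°, forward 3.6 m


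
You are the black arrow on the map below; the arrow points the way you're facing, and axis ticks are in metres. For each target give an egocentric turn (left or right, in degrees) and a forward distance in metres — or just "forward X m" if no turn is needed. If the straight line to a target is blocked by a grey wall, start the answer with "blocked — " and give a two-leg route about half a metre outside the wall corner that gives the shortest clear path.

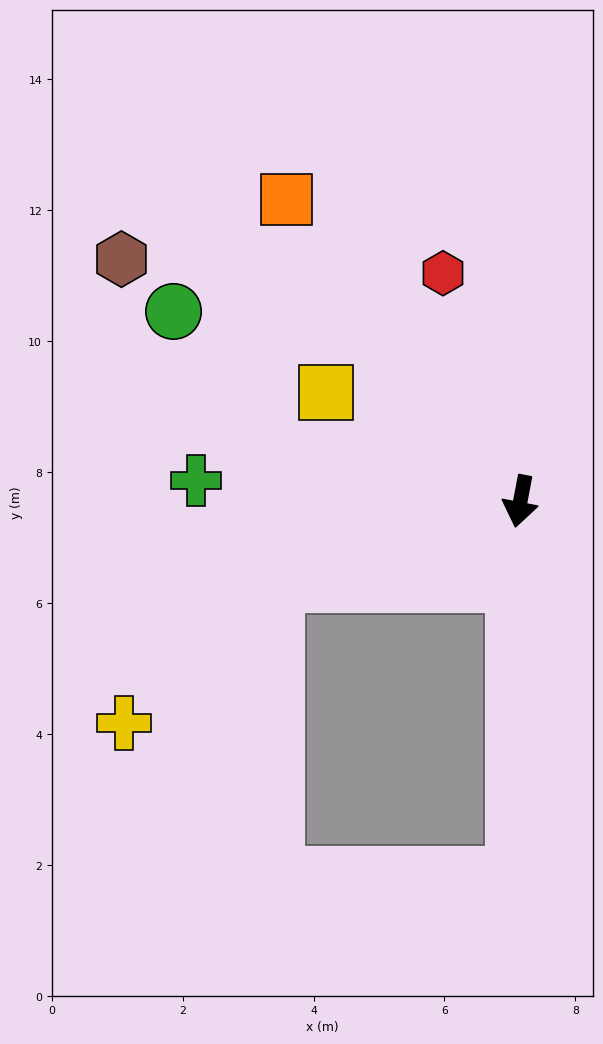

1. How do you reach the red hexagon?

turn right 151°, forward 3.7 m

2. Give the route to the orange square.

turn right 131°, forward 5.8 m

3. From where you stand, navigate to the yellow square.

turn right 108°, forward 3.4 m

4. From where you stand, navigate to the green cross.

turn right 83°, forward 5.0 m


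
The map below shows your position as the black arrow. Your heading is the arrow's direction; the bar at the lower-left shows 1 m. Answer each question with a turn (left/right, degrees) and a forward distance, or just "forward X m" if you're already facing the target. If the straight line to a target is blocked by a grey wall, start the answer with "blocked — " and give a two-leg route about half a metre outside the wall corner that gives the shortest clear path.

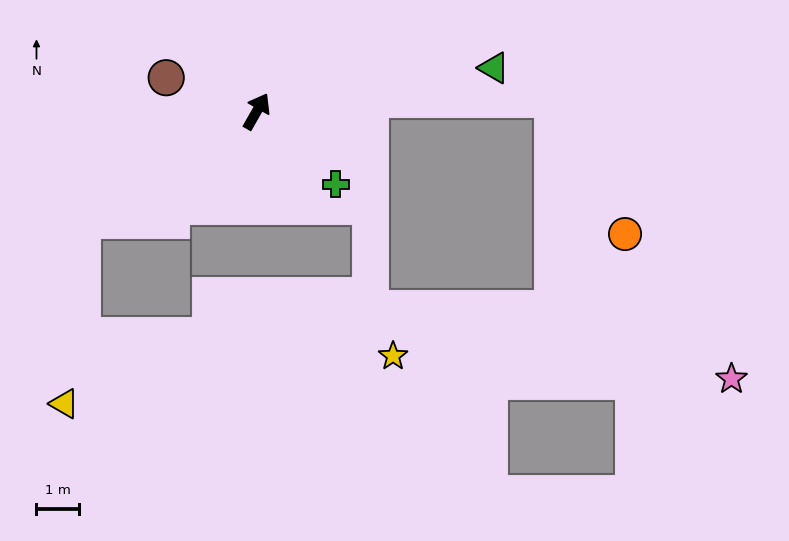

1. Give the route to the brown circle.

turn left 99°, forward 2.3 m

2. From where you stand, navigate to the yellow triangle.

blocked — turn left 152°, forward 4.8 m, then turn left 52°, forward 4.3 m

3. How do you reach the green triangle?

turn right 50°, forward 5.6 m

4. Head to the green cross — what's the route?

turn right 103°, forward 2.5 m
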